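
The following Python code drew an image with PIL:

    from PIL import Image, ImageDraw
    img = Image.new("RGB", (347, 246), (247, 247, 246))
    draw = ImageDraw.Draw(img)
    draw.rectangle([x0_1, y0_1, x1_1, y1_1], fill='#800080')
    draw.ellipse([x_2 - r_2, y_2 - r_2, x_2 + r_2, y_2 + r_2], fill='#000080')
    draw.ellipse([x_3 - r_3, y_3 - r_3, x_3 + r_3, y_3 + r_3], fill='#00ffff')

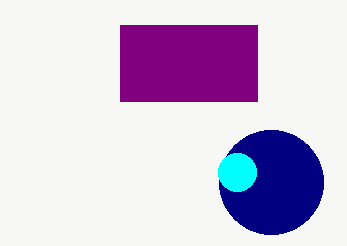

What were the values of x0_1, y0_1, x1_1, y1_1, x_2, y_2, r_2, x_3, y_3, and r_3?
x0_1 = 120; y0_1 = 25; x1_1 = 257; y1_1 = 101; x_2 = 271; y_2 = 182; r_2 = 52; x_3 = 237; y_3 = 172; r_3 = 19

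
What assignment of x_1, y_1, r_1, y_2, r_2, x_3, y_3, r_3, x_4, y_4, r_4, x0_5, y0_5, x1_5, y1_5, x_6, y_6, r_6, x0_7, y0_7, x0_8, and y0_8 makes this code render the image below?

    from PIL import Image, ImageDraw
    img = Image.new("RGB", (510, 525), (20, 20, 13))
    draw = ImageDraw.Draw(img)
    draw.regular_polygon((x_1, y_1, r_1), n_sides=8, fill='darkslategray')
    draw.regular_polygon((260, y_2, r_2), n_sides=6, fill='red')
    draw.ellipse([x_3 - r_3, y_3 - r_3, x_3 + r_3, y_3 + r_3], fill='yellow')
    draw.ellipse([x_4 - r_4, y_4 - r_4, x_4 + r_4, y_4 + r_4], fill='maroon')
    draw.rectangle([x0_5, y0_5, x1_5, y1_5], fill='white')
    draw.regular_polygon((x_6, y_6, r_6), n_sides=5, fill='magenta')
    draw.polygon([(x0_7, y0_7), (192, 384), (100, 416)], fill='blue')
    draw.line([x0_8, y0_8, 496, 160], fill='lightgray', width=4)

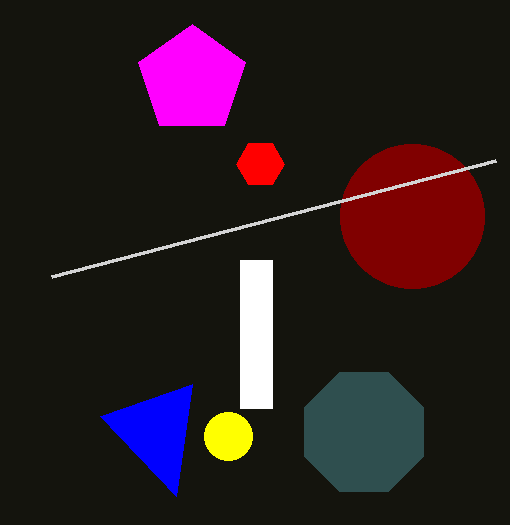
x_1 = 364
y_1 = 432
r_1 = 64
y_2 = 164
r_2 = 24
x_3 = 228
y_3 = 436
r_3 = 24
x_4 = 412
y_4 = 216
r_4 = 72
x0_5 = 240
y0_5 = 260
x1_5 = 272
y1_5 = 408
x_6 = 192
y_6 = 80
r_6 = 56
x0_7 = 176
y0_7 = 496
x0_8 = 52
y0_8 = 276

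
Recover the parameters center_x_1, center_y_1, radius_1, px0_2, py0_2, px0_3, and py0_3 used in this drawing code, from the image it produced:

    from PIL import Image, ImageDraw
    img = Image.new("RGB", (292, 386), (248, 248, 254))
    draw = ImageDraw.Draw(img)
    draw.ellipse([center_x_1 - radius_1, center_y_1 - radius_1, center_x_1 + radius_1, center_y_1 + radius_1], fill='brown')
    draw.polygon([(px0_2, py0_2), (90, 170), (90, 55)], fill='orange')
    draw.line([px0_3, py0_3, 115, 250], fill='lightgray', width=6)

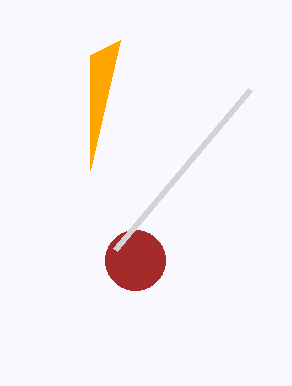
center_x_1 = 135, center_y_1 = 260, radius_1 = 30, px0_2 = 120, py0_2 = 40, px0_3 = 250, py0_3 = 90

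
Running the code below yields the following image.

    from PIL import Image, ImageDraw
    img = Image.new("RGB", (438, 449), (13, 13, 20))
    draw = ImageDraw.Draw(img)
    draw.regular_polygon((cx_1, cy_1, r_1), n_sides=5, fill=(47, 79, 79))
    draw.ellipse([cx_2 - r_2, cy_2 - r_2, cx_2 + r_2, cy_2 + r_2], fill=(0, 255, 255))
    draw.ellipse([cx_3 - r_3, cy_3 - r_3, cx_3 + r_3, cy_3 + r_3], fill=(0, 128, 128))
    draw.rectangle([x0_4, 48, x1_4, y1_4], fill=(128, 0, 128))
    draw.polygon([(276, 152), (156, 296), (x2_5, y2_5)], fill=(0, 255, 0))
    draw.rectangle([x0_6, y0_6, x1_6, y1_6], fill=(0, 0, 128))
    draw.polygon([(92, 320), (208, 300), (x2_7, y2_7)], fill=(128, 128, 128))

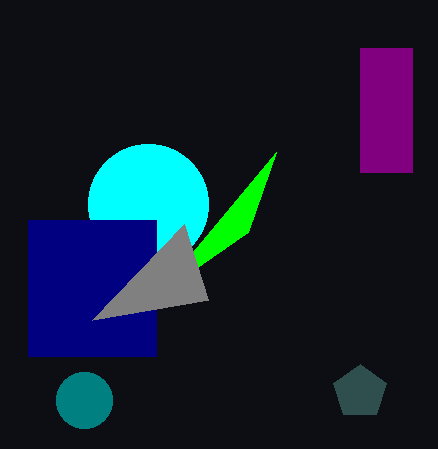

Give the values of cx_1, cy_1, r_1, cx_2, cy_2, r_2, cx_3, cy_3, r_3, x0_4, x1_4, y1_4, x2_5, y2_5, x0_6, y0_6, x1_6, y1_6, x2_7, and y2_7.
cx_1 = 360; cy_1 = 392; r_1 = 28; cx_2 = 148; cy_2 = 204; r_2 = 60; cx_3 = 84; cy_3 = 400; r_3 = 28; x0_4 = 360; x1_4 = 412; y1_4 = 172; x2_5 = 248; y2_5 = 232; x0_6 = 28; y0_6 = 220; x1_6 = 156; y1_6 = 356; x2_7 = 184; y2_7 = 224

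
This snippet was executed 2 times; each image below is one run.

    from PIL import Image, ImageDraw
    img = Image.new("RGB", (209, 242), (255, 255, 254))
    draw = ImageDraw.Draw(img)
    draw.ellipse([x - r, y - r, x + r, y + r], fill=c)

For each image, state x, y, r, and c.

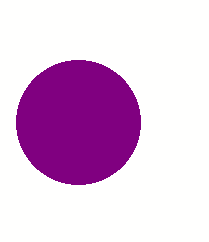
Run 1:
x = 78, y = 122, r = 62, c = 'purple'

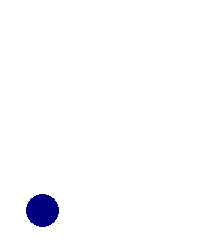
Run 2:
x = 42, y = 210, r = 16, c = 'navy'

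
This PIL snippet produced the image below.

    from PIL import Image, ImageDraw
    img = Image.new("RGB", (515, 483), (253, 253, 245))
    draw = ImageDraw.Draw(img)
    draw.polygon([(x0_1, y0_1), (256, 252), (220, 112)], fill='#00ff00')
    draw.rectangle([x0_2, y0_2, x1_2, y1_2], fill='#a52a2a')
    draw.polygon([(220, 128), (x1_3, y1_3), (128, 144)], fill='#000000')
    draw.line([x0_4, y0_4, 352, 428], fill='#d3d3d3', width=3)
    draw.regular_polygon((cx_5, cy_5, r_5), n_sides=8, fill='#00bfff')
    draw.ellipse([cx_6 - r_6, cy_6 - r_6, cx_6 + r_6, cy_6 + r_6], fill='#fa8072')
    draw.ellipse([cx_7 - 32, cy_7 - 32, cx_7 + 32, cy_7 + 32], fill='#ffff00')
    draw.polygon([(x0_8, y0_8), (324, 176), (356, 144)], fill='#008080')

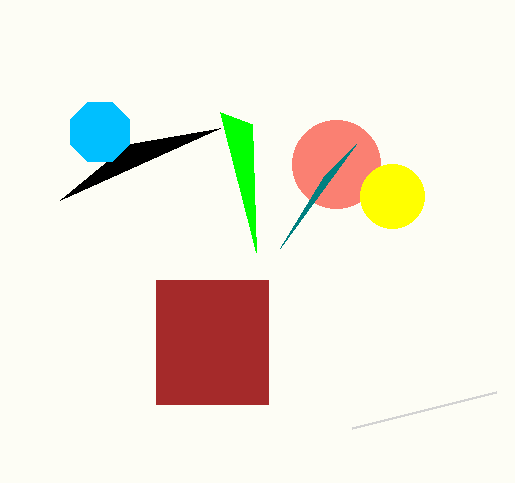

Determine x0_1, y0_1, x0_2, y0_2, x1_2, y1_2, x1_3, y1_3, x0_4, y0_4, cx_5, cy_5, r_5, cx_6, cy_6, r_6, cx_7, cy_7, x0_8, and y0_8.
x0_1 = 252; y0_1 = 124; x0_2 = 156; y0_2 = 280; x1_2 = 268; y1_2 = 404; x1_3 = 60; y1_3 = 200; x0_4 = 496; y0_4 = 392; cx_5 = 100; cy_5 = 132; r_5 = 32; cx_6 = 336; cy_6 = 164; r_6 = 44; cx_7 = 392; cy_7 = 196; x0_8 = 280; y0_8 = 248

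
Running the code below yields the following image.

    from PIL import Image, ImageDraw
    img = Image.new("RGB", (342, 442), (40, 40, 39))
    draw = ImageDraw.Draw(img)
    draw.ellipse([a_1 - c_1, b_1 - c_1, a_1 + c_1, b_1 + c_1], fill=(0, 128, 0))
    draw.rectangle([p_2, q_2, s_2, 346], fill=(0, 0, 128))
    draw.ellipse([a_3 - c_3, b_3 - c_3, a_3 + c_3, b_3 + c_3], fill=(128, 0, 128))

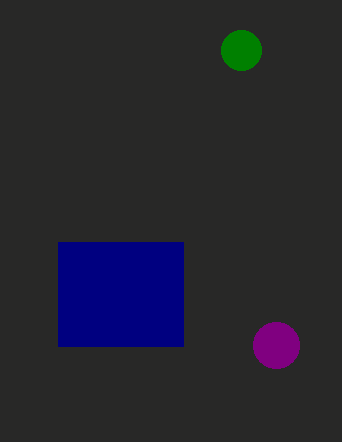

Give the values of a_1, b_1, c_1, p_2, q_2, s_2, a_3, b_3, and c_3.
a_1 = 241
b_1 = 50
c_1 = 20
p_2 = 58
q_2 = 242
s_2 = 183
a_3 = 276
b_3 = 345
c_3 = 23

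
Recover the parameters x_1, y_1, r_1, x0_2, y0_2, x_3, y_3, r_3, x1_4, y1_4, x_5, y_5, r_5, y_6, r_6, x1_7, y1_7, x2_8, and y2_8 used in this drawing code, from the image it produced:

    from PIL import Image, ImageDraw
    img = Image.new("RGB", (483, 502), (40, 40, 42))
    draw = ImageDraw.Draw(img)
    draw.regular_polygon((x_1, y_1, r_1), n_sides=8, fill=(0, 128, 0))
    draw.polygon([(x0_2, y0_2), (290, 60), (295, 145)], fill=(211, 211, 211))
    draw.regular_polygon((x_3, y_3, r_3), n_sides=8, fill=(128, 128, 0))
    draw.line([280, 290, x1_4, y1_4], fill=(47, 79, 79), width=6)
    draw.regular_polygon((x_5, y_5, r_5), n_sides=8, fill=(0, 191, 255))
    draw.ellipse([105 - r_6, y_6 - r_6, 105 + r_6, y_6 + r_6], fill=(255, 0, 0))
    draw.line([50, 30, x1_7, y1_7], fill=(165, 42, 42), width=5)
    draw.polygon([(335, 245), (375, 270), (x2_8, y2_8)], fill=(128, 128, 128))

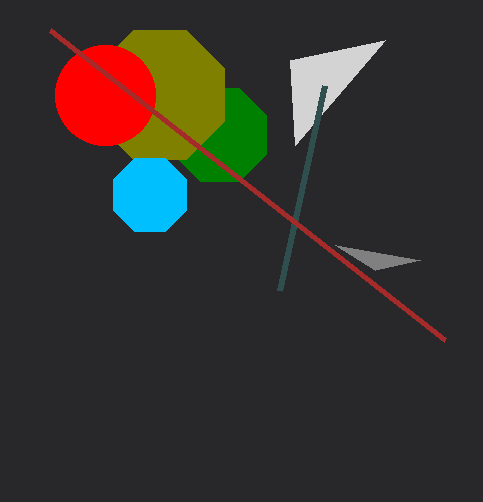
x_1 = 220, y_1 = 135, r_1 = 50, x0_2 = 385, y0_2 = 40, x_3 = 160, y_3 = 95, r_3 = 70, x1_4 = 325, y1_4 = 85, x_5 = 150, y_5 = 195, r_5 = 40, y_6 = 95, r_6 = 50, x1_7 = 445, y1_7 = 340, x2_8 = 420, y2_8 = 260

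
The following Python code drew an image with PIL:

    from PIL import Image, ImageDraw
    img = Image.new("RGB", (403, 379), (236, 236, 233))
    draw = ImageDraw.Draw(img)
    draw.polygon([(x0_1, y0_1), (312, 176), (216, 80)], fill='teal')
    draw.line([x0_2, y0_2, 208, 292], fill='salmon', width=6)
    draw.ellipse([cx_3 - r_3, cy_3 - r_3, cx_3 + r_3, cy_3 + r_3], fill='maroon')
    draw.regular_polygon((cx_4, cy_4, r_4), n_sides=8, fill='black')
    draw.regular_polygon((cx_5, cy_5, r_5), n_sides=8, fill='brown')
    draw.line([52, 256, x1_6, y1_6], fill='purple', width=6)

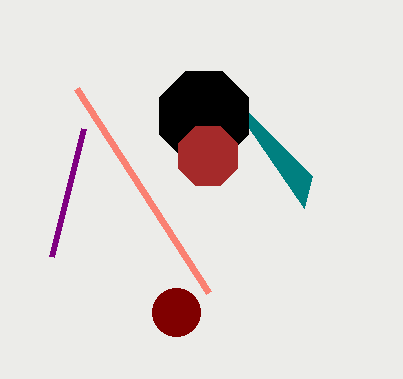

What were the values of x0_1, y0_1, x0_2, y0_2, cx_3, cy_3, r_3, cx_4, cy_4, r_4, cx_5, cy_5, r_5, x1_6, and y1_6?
x0_1 = 304, y0_1 = 208, x0_2 = 76, y0_2 = 88, cx_3 = 176, cy_3 = 312, r_3 = 24, cx_4 = 204, cy_4 = 116, r_4 = 48, cx_5 = 208, cy_5 = 156, r_5 = 32, x1_6 = 84, y1_6 = 128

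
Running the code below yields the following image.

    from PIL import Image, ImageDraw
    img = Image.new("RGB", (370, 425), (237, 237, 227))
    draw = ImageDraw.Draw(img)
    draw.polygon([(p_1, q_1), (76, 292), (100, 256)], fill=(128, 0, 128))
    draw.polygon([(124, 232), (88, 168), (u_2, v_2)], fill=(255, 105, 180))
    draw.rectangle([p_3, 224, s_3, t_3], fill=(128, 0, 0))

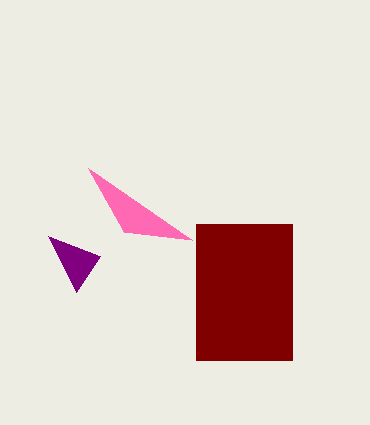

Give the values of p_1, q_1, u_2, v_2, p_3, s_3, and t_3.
p_1 = 48, q_1 = 236, u_2 = 192, v_2 = 240, p_3 = 196, s_3 = 292, t_3 = 360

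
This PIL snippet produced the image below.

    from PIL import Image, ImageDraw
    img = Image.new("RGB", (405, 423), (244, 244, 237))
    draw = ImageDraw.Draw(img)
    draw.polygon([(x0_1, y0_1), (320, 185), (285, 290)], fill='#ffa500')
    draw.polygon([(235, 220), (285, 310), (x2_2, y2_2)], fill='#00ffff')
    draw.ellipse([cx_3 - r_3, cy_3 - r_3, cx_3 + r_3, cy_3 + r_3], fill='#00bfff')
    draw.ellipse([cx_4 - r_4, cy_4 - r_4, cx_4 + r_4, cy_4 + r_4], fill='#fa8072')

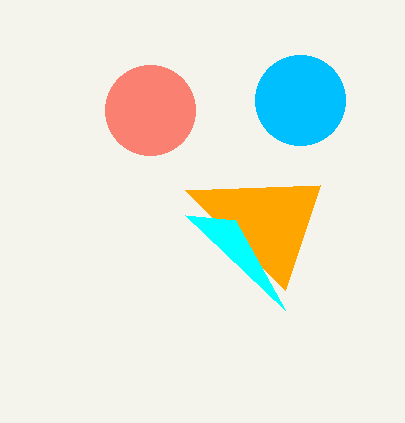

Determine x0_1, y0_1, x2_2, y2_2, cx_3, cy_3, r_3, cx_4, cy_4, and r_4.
x0_1 = 185, y0_1 = 190, x2_2 = 185, y2_2 = 215, cx_3 = 300, cy_3 = 100, r_3 = 45, cx_4 = 150, cy_4 = 110, r_4 = 45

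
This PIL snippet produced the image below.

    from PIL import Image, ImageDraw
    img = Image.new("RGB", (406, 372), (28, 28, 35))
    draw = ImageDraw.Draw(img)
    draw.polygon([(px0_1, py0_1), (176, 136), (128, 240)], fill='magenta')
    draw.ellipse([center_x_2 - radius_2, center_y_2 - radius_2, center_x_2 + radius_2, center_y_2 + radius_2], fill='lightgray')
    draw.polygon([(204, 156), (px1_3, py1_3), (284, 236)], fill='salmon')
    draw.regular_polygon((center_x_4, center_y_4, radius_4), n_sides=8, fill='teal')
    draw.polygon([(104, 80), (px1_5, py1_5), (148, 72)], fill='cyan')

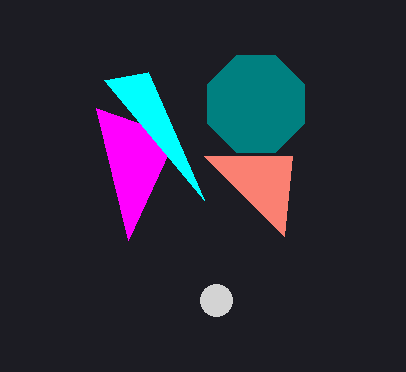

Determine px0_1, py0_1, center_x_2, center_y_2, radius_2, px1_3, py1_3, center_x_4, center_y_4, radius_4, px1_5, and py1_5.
px0_1 = 96
py0_1 = 108
center_x_2 = 216
center_y_2 = 300
radius_2 = 16
px1_3 = 292
py1_3 = 156
center_x_4 = 256
center_y_4 = 104
radius_4 = 52
px1_5 = 204
py1_5 = 200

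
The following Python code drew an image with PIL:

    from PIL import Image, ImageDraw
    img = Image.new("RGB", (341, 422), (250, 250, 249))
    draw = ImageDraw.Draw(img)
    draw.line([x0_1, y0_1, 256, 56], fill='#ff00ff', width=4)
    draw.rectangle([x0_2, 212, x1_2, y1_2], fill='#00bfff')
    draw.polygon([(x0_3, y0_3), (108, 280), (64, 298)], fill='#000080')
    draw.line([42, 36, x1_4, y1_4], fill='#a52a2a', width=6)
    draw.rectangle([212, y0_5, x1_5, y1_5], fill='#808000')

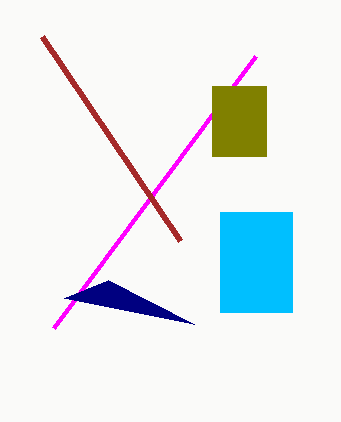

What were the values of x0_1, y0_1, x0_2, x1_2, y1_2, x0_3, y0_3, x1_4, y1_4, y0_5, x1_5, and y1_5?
x0_1 = 54, y0_1 = 328, x0_2 = 220, x1_2 = 292, y1_2 = 312, x0_3 = 194, y0_3 = 324, x1_4 = 180, y1_4 = 240, y0_5 = 86, x1_5 = 266, y1_5 = 156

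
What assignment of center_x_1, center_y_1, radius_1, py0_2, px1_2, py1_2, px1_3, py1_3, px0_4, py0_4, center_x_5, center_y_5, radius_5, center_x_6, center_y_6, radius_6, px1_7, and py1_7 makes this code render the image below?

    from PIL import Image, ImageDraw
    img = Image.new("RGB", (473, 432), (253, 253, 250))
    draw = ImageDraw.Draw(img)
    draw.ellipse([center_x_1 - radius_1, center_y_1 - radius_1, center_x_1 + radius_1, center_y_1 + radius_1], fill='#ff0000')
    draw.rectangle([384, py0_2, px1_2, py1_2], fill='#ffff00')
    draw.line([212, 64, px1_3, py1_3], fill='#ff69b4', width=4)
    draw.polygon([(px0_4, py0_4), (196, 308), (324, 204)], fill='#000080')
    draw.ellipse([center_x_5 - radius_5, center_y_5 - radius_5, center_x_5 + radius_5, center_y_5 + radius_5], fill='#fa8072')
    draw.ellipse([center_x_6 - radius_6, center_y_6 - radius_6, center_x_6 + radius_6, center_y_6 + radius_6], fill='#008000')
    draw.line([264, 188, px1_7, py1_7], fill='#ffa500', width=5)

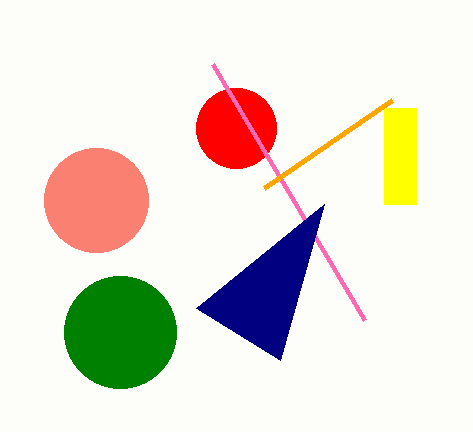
center_x_1 = 236
center_y_1 = 128
radius_1 = 40
py0_2 = 108
px1_2 = 416
py1_2 = 204
px1_3 = 364
py1_3 = 320
px0_4 = 280
py0_4 = 360
center_x_5 = 96
center_y_5 = 200
radius_5 = 52
center_x_6 = 120
center_y_6 = 332
radius_6 = 56
px1_7 = 392
py1_7 = 100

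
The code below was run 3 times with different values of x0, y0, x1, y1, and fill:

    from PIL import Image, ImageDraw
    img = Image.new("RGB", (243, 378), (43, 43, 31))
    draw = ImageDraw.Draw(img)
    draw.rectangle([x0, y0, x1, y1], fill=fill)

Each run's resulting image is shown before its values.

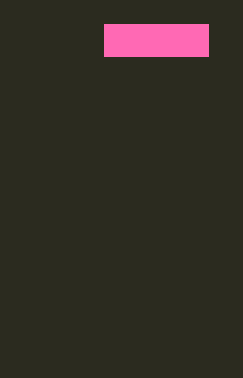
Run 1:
x0 = 104, y0 = 24, x1 = 208, y1 = 56, fill = 'hotpink'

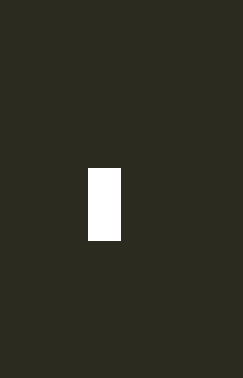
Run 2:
x0 = 88; y0 = 168; x1 = 120; y1 = 240; fill = 'white'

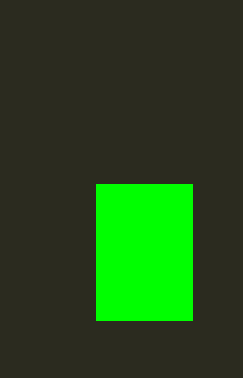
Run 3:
x0 = 96; y0 = 184; x1 = 192; y1 = 320; fill = 'lime'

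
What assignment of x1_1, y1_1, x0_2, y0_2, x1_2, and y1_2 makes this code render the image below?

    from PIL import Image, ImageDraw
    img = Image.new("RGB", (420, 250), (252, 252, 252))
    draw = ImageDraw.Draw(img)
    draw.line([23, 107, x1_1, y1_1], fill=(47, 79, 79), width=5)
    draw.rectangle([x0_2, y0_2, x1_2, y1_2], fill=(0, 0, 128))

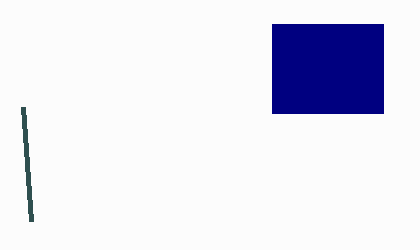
x1_1 = 31; y1_1 = 221; x0_2 = 272; y0_2 = 24; x1_2 = 383; y1_2 = 113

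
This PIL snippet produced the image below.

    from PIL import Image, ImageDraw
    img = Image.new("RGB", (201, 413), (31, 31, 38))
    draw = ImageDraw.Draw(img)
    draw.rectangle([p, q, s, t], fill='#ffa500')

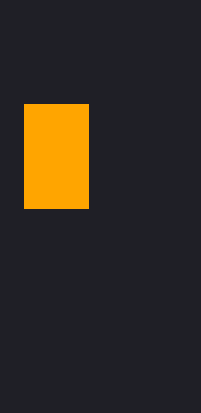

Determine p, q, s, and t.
p = 24
q = 104
s = 88
t = 208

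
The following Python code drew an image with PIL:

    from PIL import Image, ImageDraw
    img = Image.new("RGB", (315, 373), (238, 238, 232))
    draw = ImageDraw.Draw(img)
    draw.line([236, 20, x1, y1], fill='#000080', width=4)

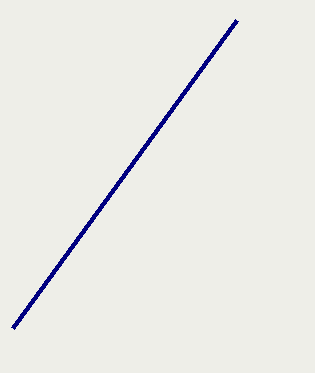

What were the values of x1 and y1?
x1 = 12; y1 = 328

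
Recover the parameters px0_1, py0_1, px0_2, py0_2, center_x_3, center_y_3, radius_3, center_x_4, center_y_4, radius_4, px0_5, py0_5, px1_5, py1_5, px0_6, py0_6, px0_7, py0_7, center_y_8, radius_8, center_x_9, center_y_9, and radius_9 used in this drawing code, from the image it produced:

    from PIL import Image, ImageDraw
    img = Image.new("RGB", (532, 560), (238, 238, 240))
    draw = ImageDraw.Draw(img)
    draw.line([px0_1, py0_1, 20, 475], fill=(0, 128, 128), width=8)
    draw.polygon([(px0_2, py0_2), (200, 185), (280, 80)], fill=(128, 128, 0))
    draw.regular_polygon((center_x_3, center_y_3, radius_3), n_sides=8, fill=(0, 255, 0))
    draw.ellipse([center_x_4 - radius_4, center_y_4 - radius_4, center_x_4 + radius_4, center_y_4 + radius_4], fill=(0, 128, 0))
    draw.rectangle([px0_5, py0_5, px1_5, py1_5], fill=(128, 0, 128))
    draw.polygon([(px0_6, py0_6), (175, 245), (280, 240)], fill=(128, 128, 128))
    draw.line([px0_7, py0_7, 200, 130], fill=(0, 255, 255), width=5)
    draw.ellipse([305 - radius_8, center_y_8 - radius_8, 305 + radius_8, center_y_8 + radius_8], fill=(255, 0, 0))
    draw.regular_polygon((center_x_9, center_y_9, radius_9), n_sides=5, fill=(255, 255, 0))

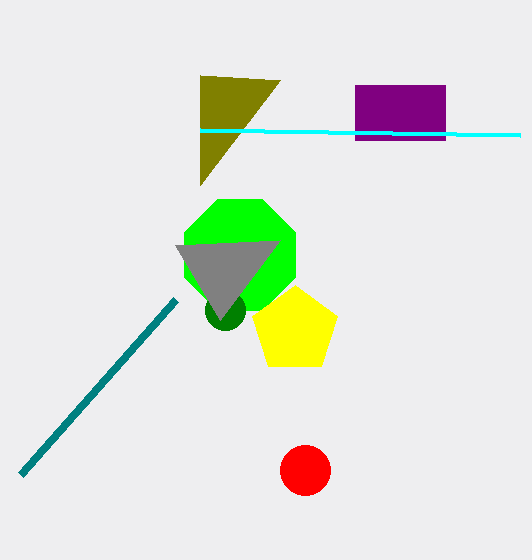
px0_1 = 175, py0_1 = 300, px0_2 = 200, py0_2 = 75, center_x_3 = 240, center_y_3 = 255, radius_3 = 60, center_x_4 = 225, center_y_4 = 310, radius_4 = 20, px0_5 = 355, py0_5 = 85, px1_5 = 445, py1_5 = 140, px0_6 = 220, py0_6 = 320, px0_7 = 520, py0_7 = 135, center_y_8 = 470, radius_8 = 25, center_x_9 = 295, center_y_9 = 330, radius_9 = 45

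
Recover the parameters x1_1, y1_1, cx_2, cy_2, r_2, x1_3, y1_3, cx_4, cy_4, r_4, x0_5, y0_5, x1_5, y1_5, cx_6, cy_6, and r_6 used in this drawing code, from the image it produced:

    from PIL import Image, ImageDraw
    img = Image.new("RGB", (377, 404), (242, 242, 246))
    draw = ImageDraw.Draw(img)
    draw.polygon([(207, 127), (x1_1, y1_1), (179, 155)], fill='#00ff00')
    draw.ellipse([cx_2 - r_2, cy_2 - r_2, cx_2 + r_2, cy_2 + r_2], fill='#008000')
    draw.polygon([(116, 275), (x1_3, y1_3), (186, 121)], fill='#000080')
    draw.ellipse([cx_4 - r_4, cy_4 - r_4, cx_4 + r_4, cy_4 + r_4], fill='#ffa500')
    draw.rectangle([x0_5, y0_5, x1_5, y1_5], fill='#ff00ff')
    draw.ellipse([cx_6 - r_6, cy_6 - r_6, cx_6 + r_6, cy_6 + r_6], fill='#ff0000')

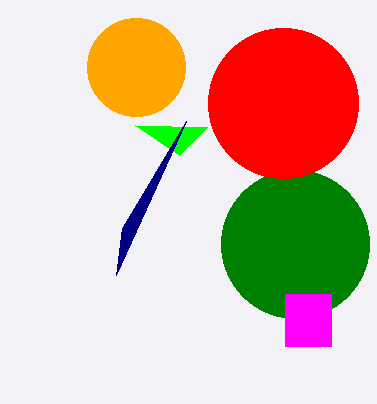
x1_1 = 135
y1_1 = 125
cx_2 = 295
cy_2 = 244
r_2 = 74
x1_3 = 122
y1_3 = 228
cx_4 = 136
cy_4 = 67
r_4 = 49
x0_5 = 285
y0_5 = 294
x1_5 = 331
y1_5 = 346
cx_6 = 283
cy_6 = 103
r_6 = 75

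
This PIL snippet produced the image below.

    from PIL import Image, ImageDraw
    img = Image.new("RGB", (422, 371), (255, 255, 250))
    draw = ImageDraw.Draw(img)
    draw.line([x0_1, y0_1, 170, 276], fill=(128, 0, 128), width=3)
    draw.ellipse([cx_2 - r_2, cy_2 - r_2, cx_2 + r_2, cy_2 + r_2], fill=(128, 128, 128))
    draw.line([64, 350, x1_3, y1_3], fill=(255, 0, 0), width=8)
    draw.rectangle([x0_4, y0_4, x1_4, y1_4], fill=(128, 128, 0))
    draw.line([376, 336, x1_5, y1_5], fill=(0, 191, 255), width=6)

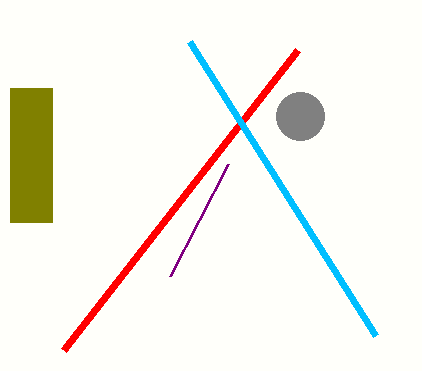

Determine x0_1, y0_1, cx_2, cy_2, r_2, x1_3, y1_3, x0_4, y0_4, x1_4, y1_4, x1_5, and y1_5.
x0_1 = 228, y0_1 = 164, cx_2 = 300, cy_2 = 116, r_2 = 24, x1_3 = 298, y1_3 = 50, x0_4 = 10, y0_4 = 88, x1_4 = 52, y1_4 = 222, x1_5 = 190, y1_5 = 42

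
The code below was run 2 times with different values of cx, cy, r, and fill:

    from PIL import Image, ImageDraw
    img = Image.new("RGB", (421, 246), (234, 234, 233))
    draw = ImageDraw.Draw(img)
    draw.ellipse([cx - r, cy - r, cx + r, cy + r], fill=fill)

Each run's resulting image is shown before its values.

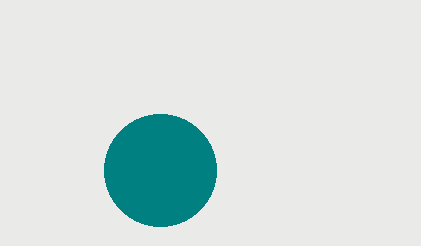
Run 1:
cx = 160, cy = 170, r = 56, fill = 'teal'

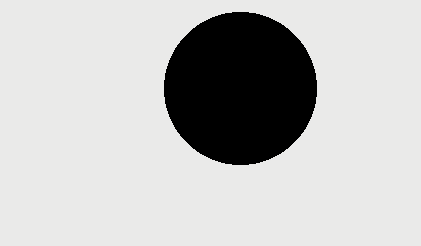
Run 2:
cx = 240, cy = 88, r = 76, fill = 'black'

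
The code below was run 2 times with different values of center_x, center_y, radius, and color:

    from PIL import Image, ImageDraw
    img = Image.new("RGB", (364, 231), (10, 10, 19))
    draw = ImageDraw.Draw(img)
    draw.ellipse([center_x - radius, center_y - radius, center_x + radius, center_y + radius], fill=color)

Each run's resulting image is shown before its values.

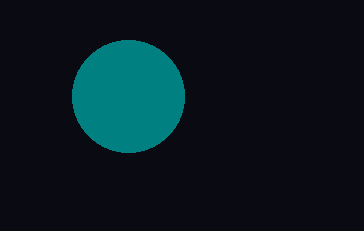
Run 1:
center_x = 128, center_y = 96, radius = 56, color = 'teal'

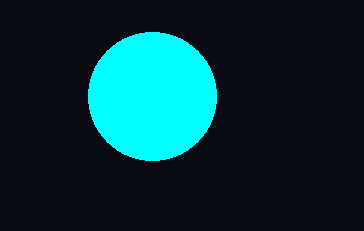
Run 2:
center_x = 152, center_y = 96, radius = 64, color = 'cyan'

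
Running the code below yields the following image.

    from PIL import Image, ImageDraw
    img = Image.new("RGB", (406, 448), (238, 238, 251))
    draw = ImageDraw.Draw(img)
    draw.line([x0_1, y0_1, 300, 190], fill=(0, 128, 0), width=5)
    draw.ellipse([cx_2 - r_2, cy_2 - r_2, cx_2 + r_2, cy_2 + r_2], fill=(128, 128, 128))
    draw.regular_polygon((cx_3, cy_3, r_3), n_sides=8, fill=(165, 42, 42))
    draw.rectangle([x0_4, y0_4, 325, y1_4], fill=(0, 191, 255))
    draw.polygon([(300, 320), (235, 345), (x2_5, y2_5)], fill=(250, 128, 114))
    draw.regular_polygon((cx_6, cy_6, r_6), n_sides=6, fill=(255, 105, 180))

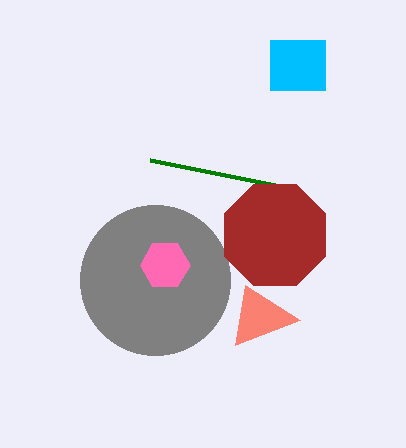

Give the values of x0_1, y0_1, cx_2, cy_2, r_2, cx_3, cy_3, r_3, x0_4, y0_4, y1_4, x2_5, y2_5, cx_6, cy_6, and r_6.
x0_1 = 150, y0_1 = 160, cx_2 = 155, cy_2 = 280, r_2 = 75, cx_3 = 275, cy_3 = 235, r_3 = 55, x0_4 = 270, y0_4 = 40, y1_4 = 90, x2_5 = 245, y2_5 = 285, cx_6 = 165, cy_6 = 265, r_6 = 25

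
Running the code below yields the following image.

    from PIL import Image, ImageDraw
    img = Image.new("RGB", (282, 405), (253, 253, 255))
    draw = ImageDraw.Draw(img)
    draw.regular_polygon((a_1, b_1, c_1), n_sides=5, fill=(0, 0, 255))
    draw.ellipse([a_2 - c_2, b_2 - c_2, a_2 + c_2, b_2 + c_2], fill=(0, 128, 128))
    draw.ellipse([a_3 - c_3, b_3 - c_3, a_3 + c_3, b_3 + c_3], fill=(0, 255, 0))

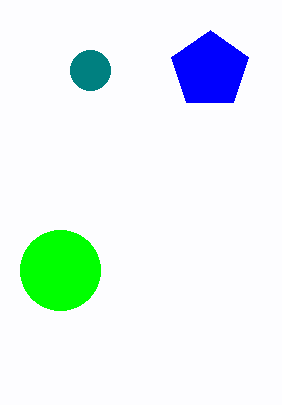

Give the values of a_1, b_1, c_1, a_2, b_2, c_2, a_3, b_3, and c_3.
a_1 = 210, b_1 = 70, c_1 = 40, a_2 = 90, b_2 = 70, c_2 = 20, a_3 = 60, b_3 = 270, c_3 = 40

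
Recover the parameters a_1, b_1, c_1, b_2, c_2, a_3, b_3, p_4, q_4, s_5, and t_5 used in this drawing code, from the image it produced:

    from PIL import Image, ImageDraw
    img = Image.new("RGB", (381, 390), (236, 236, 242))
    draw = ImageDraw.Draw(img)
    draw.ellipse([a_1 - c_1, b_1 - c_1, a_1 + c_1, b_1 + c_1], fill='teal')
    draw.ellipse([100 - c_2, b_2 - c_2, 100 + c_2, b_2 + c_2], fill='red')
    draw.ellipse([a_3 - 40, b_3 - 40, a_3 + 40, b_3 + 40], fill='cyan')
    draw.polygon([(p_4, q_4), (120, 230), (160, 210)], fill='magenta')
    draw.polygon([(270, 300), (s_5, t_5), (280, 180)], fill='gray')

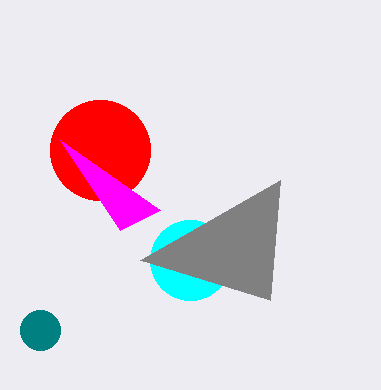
a_1 = 40; b_1 = 330; c_1 = 20; b_2 = 150; c_2 = 50; a_3 = 190; b_3 = 260; p_4 = 60; q_4 = 140; s_5 = 140; t_5 = 260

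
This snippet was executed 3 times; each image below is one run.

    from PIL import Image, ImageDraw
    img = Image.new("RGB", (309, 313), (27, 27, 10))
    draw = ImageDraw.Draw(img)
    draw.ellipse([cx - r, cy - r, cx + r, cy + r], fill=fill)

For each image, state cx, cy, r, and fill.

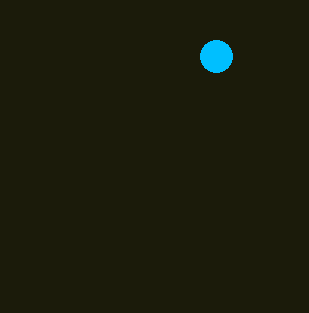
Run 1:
cx = 216, cy = 56, r = 16, fill = 'deepskyblue'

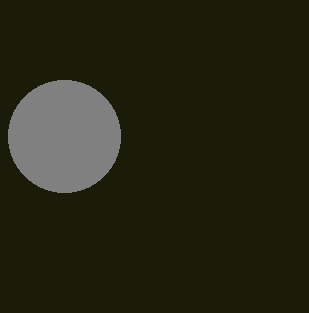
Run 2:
cx = 64; cy = 136; r = 56; fill = 'gray'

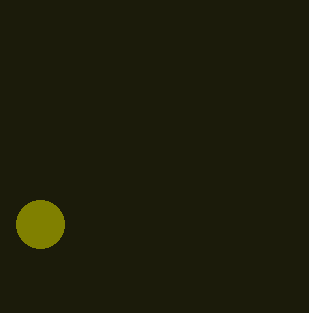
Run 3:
cx = 40; cy = 224; r = 24; fill = 'olive'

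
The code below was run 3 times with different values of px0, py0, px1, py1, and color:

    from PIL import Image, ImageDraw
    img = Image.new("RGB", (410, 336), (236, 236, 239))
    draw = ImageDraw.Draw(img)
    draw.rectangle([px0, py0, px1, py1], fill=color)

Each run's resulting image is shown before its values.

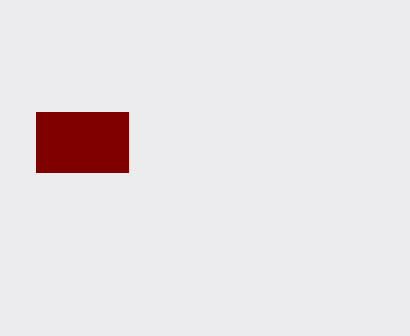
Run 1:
px0 = 36; py0 = 112; px1 = 128; py1 = 172; color = 'maroon'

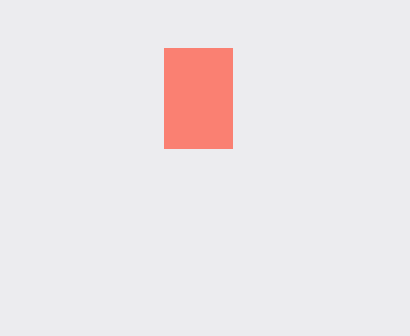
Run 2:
px0 = 164
py0 = 48
px1 = 232
py1 = 148
color = 'salmon'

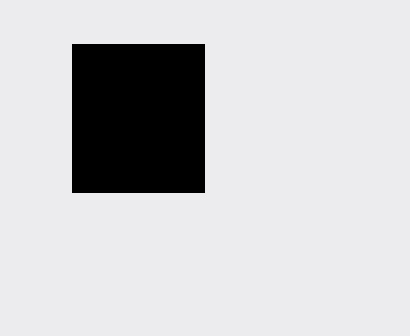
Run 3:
px0 = 72, py0 = 44, px1 = 204, py1 = 192, color = 'black'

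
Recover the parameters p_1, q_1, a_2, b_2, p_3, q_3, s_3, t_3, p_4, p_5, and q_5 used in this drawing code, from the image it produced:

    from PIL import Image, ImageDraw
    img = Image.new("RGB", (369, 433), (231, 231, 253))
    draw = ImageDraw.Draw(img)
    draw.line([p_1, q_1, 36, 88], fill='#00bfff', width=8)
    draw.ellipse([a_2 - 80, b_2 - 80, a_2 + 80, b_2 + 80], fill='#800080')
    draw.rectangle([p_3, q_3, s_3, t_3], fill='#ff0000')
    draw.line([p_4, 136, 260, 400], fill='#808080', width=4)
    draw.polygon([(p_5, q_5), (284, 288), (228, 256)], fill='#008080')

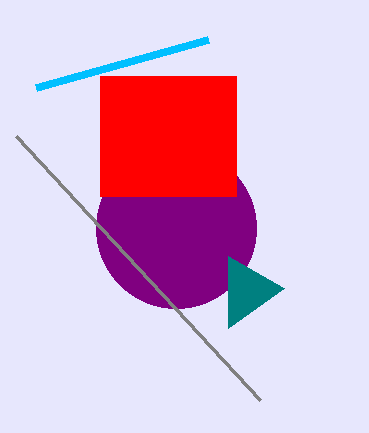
p_1 = 208, q_1 = 40, a_2 = 176, b_2 = 228, p_3 = 100, q_3 = 76, s_3 = 236, t_3 = 196, p_4 = 16, p_5 = 228, q_5 = 328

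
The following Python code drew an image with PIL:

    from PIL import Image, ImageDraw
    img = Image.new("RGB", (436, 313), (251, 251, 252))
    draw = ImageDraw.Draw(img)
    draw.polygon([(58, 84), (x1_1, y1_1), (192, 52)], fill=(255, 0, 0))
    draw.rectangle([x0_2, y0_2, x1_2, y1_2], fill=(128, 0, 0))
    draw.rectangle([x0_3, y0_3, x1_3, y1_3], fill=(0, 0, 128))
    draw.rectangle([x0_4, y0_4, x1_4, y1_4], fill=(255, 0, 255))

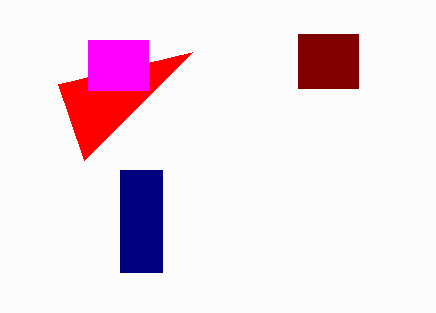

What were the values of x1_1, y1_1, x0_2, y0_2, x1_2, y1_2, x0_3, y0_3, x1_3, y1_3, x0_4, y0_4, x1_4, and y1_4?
x1_1 = 84; y1_1 = 160; x0_2 = 298; y0_2 = 34; x1_2 = 358; y1_2 = 88; x0_3 = 120; y0_3 = 170; x1_3 = 162; y1_3 = 272; x0_4 = 88; y0_4 = 40; x1_4 = 148; y1_4 = 90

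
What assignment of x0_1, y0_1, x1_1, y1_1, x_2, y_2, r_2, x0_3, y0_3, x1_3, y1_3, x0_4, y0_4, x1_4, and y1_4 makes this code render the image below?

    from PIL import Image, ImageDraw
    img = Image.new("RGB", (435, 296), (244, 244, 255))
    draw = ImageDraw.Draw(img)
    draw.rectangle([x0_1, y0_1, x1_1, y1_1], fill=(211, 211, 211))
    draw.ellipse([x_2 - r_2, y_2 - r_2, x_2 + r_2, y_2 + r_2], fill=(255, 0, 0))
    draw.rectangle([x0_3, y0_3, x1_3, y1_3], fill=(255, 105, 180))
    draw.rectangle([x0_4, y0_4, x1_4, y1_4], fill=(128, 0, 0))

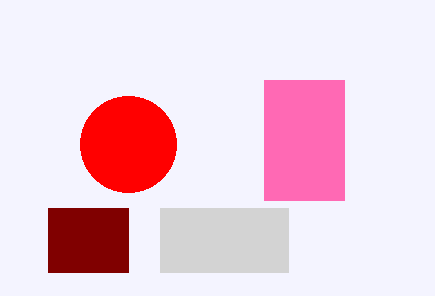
x0_1 = 160
y0_1 = 208
x1_1 = 288
y1_1 = 272
x_2 = 128
y_2 = 144
r_2 = 48
x0_3 = 264
y0_3 = 80
x1_3 = 344
y1_3 = 200
x0_4 = 48
y0_4 = 208
x1_4 = 128
y1_4 = 272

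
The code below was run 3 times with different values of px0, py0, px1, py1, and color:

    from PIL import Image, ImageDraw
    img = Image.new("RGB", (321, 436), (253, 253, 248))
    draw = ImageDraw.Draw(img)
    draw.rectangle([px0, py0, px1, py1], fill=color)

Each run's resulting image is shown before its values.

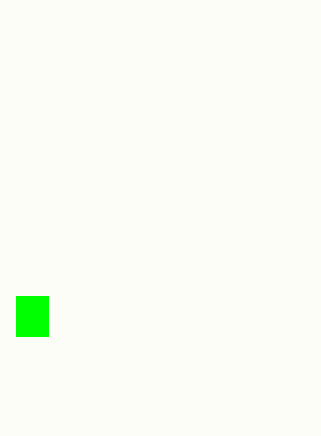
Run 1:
px0 = 16, py0 = 296, px1 = 48, py1 = 336, color = 'lime'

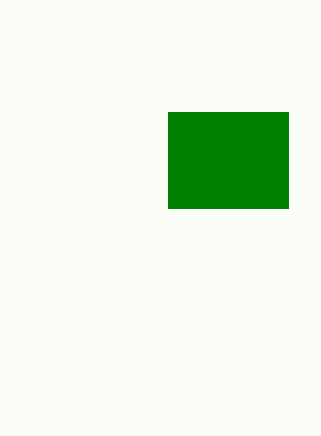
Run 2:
px0 = 168, py0 = 112, px1 = 288, py1 = 208, color = 'green'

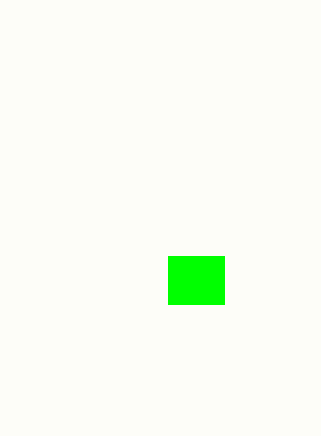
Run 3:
px0 = 168; py0 = 256; px1 = 224; py1 = 304; color = 'lime'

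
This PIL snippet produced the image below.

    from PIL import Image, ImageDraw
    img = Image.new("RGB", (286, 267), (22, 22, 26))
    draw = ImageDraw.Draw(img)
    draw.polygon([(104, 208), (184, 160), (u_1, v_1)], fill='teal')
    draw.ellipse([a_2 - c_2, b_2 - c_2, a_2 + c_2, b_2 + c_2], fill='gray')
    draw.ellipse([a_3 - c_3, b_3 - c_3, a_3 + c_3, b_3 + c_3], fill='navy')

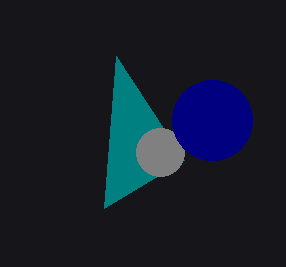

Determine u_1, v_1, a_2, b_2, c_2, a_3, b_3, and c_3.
u_1 = 116
v_1 = 56
a_2 = 160
b_2 = 152
c_2 = 24
a_3 = 212
b_3 = 120
c_3 = 40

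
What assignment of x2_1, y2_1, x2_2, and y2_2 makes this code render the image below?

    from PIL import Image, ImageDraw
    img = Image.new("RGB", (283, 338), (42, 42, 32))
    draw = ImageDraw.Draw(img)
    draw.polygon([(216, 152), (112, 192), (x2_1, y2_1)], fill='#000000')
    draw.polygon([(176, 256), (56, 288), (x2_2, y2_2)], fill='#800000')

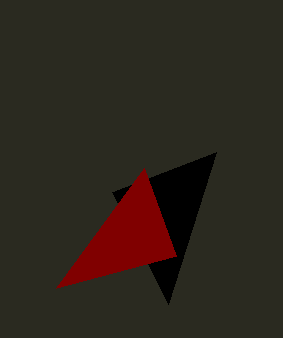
x2_1 = 168; y2_1 = 304; x2_2 = 144; y2_2 = 168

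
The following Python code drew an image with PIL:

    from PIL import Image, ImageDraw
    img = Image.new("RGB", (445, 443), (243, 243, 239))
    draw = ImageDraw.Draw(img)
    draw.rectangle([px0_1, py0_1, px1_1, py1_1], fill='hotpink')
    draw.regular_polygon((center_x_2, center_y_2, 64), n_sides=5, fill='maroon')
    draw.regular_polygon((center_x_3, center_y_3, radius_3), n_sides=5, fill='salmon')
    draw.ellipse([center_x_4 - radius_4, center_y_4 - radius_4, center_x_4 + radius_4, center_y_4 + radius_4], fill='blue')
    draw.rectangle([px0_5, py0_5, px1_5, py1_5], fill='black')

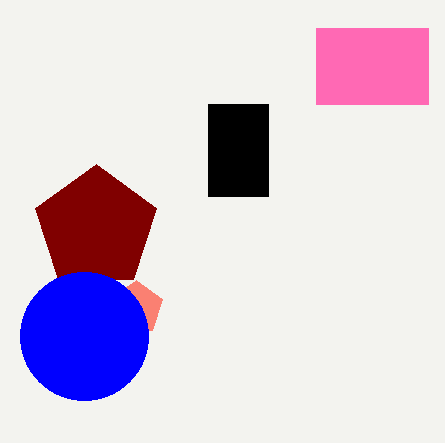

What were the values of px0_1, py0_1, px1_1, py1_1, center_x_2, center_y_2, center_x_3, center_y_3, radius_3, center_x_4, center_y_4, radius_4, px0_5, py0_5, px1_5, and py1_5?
px0_1 = 316
py0_1 = 28
px1_1 = 428
py1_1 = 104
center_x_2 = 96
center_y_2 = 228
center_x_3 = 136
center_y_3 = 308
radius_3 = 28
center_x_4 = 84
center_y_4 = 336
radius_4 = 64
px0_5 = 208
py0_5 = 104
px1_5 = 268
py1_5 = 196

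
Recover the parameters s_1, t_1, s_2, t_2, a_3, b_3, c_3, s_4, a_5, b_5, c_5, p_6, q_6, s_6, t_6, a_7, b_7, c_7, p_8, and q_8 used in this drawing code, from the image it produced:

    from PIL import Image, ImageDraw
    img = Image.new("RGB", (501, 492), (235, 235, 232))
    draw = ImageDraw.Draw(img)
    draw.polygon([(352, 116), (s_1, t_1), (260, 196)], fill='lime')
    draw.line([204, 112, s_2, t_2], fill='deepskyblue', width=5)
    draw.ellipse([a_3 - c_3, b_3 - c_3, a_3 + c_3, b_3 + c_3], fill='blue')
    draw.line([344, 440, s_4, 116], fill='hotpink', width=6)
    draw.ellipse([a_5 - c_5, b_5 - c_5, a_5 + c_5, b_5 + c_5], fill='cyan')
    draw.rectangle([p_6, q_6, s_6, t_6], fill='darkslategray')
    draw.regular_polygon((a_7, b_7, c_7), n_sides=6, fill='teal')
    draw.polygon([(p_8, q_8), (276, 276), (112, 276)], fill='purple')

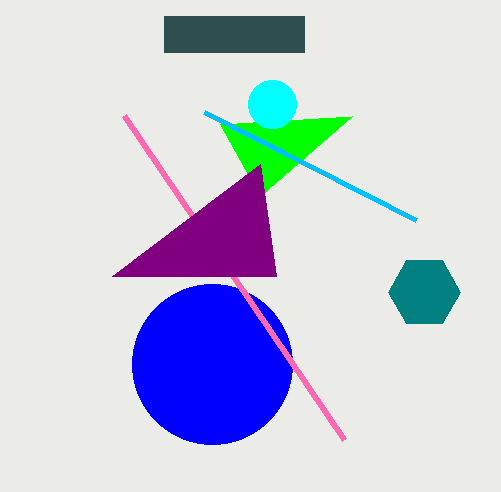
s_1 = 220; t_1 = 124; s_2 = 416; t_2 = 220; a_3 = 212; b_3 = 364; c_3 = 80; s_4 = 124; a_5 = 272; b_5 = 104; c_5 = 24; p_6 = 164; q_6 = 16; s_6 = 304; t_6 = 52; a_7 = 424; b_7 = 292; c_7 = 36; p_8 = 260; q_8 = 164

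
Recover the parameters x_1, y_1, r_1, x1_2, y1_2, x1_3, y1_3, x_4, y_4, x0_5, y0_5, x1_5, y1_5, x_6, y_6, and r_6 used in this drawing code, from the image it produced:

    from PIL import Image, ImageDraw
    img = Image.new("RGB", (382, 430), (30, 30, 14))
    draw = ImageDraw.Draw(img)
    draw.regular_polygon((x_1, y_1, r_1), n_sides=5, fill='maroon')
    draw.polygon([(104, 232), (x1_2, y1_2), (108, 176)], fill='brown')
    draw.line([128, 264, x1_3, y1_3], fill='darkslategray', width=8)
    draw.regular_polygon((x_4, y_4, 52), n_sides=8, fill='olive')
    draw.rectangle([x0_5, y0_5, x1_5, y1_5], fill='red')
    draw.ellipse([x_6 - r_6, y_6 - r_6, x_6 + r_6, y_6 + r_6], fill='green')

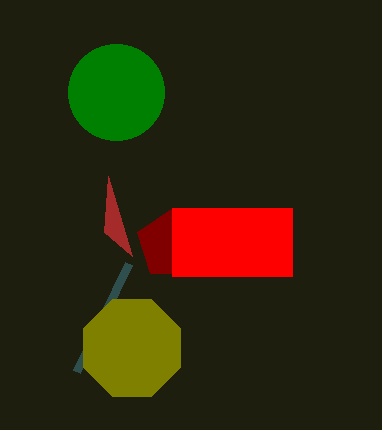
x_1 = 172; y_1 = 244; r_1 = 36; x1_2 = 132; y1_2 = 256; x1_3 = 76; y1_3 = 372; x_4 = 132; y_4 = 348; x0_5 = 172; y0_5 = 208; x1_5 = 292; y1_5 = 276; x_6 = 116; y_6 = 92; r_6 = 48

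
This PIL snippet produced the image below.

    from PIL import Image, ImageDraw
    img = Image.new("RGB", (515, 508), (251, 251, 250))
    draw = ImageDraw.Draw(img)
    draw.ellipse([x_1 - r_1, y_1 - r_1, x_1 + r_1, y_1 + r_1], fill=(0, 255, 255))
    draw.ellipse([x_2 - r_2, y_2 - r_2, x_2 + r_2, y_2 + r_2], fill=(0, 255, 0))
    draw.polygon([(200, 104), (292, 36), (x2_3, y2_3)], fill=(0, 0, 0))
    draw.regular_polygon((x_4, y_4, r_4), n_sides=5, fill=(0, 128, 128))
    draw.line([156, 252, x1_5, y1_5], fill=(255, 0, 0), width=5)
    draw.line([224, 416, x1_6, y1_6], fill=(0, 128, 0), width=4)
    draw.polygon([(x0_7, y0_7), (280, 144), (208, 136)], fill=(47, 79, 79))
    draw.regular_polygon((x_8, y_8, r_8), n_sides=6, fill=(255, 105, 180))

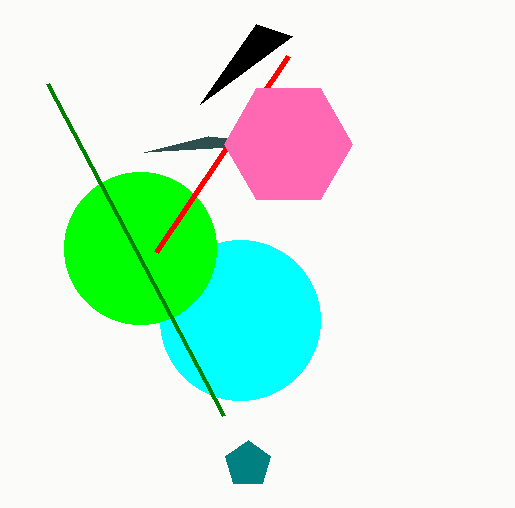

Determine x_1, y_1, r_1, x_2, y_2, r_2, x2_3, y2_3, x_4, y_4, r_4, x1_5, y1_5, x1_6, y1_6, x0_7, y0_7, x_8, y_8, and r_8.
x_1 = 240; y_1 = 320; r_1 = 80; x_2 = 140; y_2 = 248; r_2 = 76; x2_3 = 256; y2_3 = 24; x_4 = 248; y_4 = 464; r_4 = 24; x1_5 = 288; y1_5 = 56; x1_6 = 48; y1_6 = 84; x0_7 = 144; y0_7 = 152; x_8 = 288; y_8 = 144; r_8 = 64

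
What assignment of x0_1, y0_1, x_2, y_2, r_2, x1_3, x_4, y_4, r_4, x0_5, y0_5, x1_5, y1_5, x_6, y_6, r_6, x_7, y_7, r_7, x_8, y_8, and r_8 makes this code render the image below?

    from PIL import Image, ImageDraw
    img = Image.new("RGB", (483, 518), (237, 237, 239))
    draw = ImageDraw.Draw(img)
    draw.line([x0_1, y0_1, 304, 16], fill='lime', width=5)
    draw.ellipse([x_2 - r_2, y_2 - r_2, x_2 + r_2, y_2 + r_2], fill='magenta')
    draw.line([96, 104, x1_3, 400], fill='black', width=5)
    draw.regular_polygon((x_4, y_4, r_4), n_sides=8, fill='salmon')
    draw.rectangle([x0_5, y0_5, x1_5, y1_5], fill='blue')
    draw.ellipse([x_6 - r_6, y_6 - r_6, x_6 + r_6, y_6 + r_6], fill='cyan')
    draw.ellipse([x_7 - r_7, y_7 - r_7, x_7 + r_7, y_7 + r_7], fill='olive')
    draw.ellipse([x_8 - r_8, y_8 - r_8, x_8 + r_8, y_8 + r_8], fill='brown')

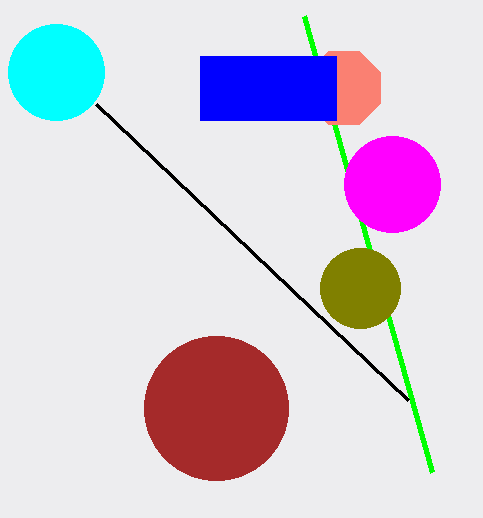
x0_1 = 432
y0_1 = 472
x_2 = 392
y_2 = 184
r_2 = 48
x1_3 = 408
x_4 = 344
y_4 = 88
r_4 = 40
x0_5 = 200
y0_5 = 56
x1_5 = 336
y1_5 = 120
x_6 = 56
y_6 = 72
r_6 = 48
x_7 = 360
y_7 = 288
r_7 = 40
x_8 = 216
y_8 = 408
r_8 = 72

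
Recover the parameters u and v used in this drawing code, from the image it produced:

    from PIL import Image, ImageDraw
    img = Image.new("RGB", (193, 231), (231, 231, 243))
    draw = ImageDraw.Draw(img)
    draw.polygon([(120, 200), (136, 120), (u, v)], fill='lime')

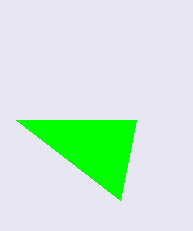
u = 16; v = 120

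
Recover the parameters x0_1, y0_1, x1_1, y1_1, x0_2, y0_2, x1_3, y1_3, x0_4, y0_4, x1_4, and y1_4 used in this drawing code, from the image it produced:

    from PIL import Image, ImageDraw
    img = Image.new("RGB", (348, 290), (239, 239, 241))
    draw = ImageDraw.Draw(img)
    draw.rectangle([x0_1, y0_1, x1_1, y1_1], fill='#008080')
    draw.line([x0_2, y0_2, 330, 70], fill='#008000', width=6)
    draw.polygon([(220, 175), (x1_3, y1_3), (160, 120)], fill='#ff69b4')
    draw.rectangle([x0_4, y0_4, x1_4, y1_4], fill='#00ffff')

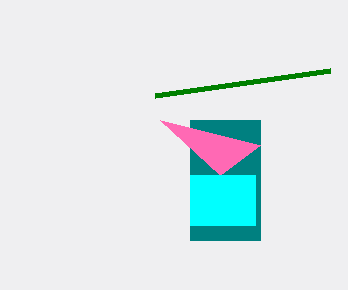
x0_1 = 190
y0_1 = 120
x1_1 = 260
y1_1 = 240
x0_2 = 155
y0_2 = 95
x1_3 = 260
y1_3 = 145
x0_4 = 190
y0_4 = 175
x1_4 = 255
y1_4 = 225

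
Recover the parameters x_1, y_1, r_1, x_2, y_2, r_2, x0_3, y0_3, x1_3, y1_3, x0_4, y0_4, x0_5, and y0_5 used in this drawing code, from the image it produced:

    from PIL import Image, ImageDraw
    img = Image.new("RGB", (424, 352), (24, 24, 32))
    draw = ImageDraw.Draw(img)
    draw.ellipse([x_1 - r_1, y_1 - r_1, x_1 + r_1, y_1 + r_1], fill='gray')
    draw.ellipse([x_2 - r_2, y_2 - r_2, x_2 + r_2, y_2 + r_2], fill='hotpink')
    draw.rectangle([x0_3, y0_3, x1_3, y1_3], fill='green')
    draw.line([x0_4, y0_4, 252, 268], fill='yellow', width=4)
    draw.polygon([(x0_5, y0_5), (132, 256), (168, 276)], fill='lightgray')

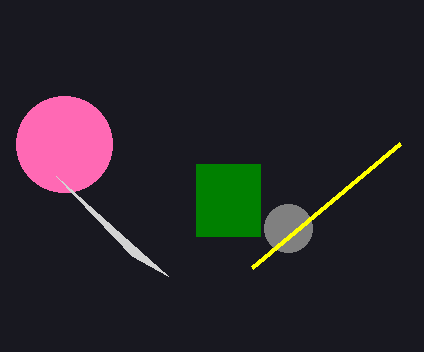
x_1 = 288
y_1 = 228
r_1 = 24
x_2 = 64
y_2 = 144
r_2 = 48
x0_3 = 196
y0_3 = 164
x1_3 = 260
y1_3 = 236
x0_4 = 400
y0_4 = 144
x0_5 = 56
y0_5 = 176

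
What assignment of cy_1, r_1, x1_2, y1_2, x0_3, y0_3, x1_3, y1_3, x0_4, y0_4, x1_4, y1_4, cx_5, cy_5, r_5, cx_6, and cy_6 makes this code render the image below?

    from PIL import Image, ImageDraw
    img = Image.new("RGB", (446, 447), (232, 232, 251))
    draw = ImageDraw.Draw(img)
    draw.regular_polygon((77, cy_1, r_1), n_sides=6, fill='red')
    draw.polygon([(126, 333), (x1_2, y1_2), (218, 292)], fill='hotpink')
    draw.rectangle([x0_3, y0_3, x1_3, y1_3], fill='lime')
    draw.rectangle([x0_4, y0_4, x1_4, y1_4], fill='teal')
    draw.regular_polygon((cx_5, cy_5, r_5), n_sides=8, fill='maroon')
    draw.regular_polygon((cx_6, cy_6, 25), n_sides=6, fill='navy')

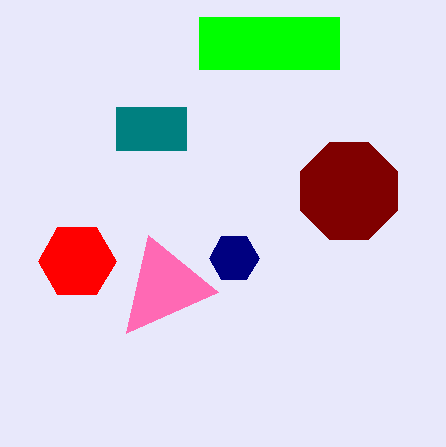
cy_1 = 261, r_1 = 39, x1_2 = 148, y1_2 = 235, x0_3 = 199, y0_3 = 17, x1_3 = 339, y1_3 = 69, x0_4 = 116, y0_4 = 107, x1_4 = 186, y1_4 = 150, cx_5 = 349, cy_5 = 191, r_5 = 52, cx_6 = 234, cy_6 = 258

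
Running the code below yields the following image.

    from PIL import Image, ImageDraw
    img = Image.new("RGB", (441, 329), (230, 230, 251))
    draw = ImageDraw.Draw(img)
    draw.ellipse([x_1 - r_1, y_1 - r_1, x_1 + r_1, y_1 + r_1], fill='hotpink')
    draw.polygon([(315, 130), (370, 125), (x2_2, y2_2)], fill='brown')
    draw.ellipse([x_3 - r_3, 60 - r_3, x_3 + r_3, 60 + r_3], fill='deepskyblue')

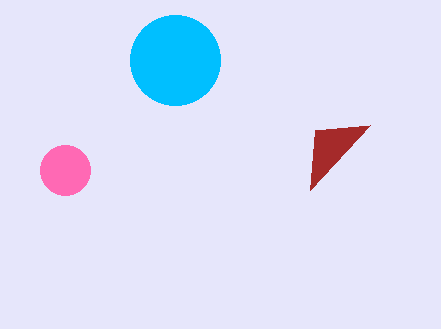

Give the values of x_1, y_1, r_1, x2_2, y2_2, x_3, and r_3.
x_1 = 65, y_1 = 170, r_1 = 25, x2_2 = 310, y2_2 = 190, x_3 = 175, r_3 = 45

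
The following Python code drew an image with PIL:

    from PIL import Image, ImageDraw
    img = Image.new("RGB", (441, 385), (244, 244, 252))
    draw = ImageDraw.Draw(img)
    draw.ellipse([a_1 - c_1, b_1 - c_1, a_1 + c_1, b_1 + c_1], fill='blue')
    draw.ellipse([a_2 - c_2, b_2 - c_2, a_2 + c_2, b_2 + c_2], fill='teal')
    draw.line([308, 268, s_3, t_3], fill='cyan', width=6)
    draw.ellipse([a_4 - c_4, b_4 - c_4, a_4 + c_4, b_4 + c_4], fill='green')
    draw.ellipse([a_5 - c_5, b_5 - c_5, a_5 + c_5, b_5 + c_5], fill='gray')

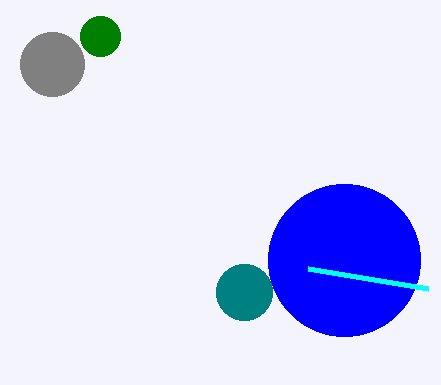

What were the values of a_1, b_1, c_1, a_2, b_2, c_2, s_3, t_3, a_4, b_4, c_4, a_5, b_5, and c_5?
a_1 = 344
b_1 = 260
c_1 = 76
a_2 = 244
b_2 = 292
c_2 = 28
s_3 = 428
t_3 = 288
a_4 = 100
b_4 = 36
c_4 = 20
a_5 = 52
b_5 = 64
c_5 = 32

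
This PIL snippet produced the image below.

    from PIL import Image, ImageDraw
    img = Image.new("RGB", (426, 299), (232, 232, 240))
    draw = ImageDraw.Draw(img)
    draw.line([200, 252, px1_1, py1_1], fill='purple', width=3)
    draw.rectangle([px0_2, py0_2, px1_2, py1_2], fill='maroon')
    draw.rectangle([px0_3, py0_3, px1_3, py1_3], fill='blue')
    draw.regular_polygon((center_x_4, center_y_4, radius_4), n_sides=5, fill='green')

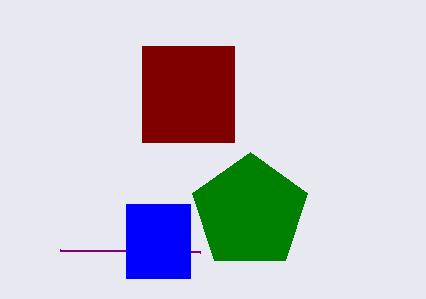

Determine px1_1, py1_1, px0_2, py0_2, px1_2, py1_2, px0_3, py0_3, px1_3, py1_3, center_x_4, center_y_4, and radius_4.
px1_1 = 60; py1_1 = 250; px0_2 = 142; py0_2 = 46; px1_2 = 234; py1_2 = 142; px0_3 = 126; py0_3 = 204; px1_3 = 190; py1_3 = 278; center_x_4 = 250; center_y_4 = 212; radius_4 = 60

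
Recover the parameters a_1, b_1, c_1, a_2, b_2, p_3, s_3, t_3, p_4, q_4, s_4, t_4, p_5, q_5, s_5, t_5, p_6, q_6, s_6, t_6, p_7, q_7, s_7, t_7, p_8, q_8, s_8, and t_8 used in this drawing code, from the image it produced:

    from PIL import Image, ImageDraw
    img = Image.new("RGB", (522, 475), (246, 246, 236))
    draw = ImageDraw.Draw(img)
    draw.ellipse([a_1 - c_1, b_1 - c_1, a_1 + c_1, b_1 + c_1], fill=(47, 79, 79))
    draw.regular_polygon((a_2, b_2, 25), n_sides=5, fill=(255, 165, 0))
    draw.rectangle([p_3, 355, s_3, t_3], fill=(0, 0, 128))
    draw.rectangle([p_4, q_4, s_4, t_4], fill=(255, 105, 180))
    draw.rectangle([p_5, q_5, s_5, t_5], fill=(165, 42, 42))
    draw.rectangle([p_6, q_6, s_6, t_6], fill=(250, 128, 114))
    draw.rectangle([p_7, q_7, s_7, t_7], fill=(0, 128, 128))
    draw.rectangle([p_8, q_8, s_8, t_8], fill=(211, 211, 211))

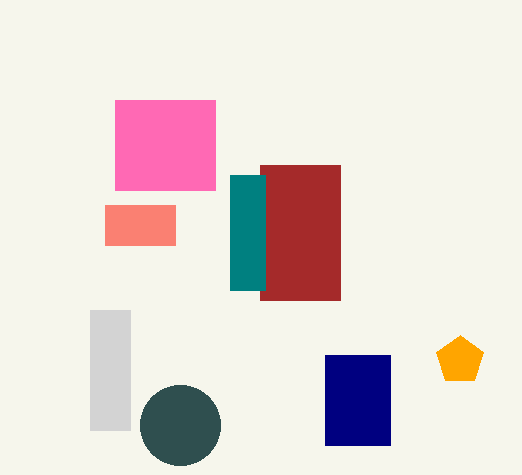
a_1 = 180
b_1 = 425
c_1 = 40
a_2 = 460
b_2 = 360
p_3 = 325
s_3 = 390
t_3 = 445
p_4 = 115
q_4 = 100
s_4 = 215
t_4 = 190
p_5 = 260
q_5 = 165
s_5 = 340
t_5 = 300
p_6 = 105
q_6 = 205
s_6 = 175
t_6 = 245
p_7 = 230
q_7 = 175
s_7 = 265
t_7 = 290
p_8 = 90
q_8 = 310
s_8 = 130
t_8 = 430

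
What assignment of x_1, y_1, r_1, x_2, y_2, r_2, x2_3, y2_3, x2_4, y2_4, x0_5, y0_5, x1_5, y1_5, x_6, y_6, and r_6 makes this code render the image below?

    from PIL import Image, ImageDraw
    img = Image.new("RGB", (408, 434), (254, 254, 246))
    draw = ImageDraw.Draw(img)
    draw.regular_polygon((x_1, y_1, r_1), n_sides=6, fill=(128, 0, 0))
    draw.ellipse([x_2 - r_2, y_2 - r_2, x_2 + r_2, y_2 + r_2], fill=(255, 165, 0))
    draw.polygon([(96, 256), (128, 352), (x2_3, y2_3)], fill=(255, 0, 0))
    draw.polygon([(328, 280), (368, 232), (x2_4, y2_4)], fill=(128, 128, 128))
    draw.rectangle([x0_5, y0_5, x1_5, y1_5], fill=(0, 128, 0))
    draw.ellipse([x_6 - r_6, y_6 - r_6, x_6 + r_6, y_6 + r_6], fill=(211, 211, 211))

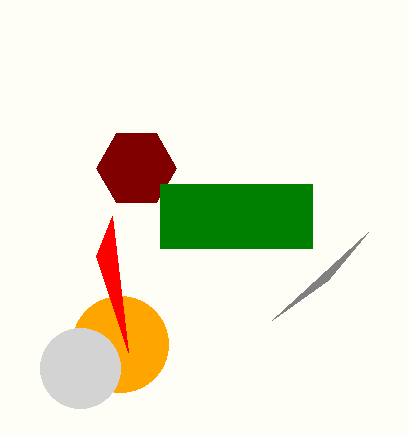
x_1 = 136; y_1 = 168; r_1 = 40; x_2 = 120; y_2 = 344; r_2 = 48; x2_3 = 112; y2_3 = 216; x2_4 = 272; y2_4 = 320; x0_5 = 160; y0_5 = 184; x1_5 = 312; y1_5 = 248; x_6 = 80; y_6 = 368; r_6 = 40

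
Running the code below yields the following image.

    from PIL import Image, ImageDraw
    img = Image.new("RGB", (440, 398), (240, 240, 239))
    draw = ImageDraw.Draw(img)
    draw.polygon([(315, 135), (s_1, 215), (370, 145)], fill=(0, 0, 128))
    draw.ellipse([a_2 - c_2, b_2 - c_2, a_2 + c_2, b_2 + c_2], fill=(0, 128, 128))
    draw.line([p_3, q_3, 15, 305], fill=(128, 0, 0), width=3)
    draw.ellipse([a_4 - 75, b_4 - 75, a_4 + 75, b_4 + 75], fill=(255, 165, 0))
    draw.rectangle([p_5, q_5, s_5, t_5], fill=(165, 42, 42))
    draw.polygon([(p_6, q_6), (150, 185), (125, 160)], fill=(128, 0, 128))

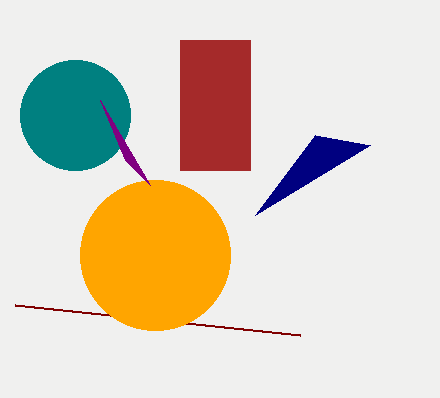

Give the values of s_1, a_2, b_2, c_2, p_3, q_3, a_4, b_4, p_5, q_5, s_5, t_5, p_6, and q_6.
s_1 = 255; a_2 = 75; b_2 = 115; c_2 = 55; p_3 = 300; q_3 = 335; a_4 = 155; b_4 = 255; p_5 = 180; q_5 = 40; s_5 = 250; t_5 = 170; p_6 = 100; q_6 = 100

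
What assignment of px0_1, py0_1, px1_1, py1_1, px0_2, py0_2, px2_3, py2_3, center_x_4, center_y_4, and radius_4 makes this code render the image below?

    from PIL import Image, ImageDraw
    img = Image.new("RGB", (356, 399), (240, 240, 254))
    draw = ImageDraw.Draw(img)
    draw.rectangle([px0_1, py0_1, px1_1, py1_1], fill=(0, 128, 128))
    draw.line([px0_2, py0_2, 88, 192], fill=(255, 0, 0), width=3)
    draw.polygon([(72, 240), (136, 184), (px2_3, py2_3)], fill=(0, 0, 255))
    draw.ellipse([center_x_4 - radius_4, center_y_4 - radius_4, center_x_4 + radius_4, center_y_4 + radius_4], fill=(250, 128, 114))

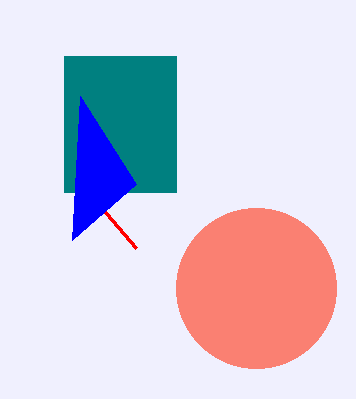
px0_1 = 64, py0_1 = 56, px1_1 = 176, py1_1 = 192, px0_2 = 136, py0_2 = 248, px2_3 = 80, py2_3 = 96, center_x_4 = 256, center_y_4 = 288, radius_4 = 80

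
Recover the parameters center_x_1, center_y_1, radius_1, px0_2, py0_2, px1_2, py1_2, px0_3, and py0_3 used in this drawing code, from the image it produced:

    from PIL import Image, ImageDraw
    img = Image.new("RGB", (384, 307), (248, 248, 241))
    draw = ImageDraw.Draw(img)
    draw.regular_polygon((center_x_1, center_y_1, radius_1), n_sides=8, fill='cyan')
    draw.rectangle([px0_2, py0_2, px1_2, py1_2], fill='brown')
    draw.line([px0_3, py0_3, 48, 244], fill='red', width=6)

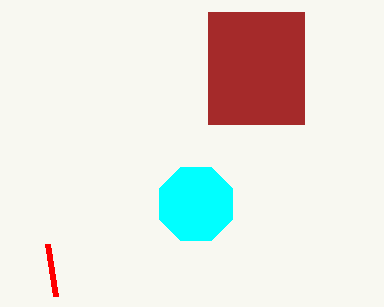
center_x_1 = 196
center_y_1 = 204
radius_1 = 40
px0_2 = 208
py0_2 = 12
px1_2 = 304
py1_2 = 124
px0_3 = 56
py0_3 = 296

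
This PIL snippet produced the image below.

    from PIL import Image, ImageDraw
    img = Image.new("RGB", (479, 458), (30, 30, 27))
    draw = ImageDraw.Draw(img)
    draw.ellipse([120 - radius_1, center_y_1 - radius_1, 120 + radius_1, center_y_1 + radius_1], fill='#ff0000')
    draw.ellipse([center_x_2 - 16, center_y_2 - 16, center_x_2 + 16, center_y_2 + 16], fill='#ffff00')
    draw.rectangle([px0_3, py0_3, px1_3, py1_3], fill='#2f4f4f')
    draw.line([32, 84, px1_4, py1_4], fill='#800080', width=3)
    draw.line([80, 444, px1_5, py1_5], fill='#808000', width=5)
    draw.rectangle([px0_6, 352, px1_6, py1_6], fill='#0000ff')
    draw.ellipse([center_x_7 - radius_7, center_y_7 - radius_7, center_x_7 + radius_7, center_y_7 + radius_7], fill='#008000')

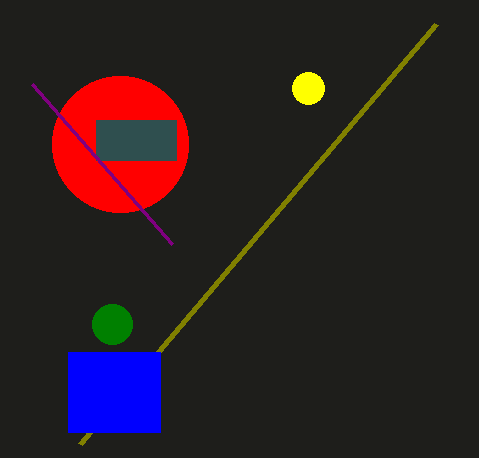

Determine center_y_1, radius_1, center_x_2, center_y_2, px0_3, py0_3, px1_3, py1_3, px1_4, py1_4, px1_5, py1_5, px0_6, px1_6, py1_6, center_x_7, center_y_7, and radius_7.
center_y_1 = 144
radius_1 = 68
center_x_2 = 308
center_y_2 = 88
px0_3 = 96
py0_3 = 120
px1_3 = 176
py1_3 = 160
px1_4 = 172
py1_4 = 244
px1_5 = 436
py1_5 = 24
px0_6 = 68
px1_6 = 160
py1_6 = 432
center_x_7 = 112
center_y_7 = 324
radius_7 = 20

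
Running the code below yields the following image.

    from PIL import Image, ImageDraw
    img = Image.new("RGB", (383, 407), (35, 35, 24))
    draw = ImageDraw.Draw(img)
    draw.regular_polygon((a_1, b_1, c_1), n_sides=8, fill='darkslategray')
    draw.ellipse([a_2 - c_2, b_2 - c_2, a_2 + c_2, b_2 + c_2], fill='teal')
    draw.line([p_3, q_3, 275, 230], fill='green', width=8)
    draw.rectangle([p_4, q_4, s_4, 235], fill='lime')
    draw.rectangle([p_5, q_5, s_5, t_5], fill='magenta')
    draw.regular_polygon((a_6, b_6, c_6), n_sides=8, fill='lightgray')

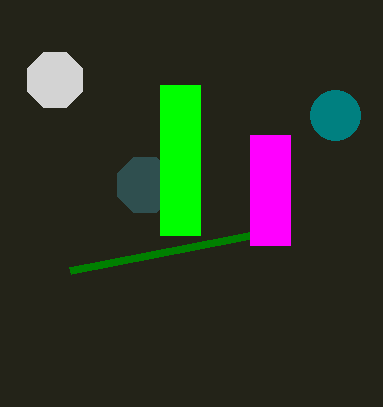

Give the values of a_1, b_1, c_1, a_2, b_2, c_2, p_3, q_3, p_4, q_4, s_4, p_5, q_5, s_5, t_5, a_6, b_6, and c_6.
a_1 = 145
b_1 = 185
c_1 = 30
a_2 = 335
b_2 = 115
c_2 = 25
p_3 = 70
q_3 = 270
p_4 = 160
q_4 = 85
s_4 = 200
p_5 = 250
q_5 = 135
s_5 = 290
t_5 = 245
a_6 = 55
b_6 = 80
c_6 = 30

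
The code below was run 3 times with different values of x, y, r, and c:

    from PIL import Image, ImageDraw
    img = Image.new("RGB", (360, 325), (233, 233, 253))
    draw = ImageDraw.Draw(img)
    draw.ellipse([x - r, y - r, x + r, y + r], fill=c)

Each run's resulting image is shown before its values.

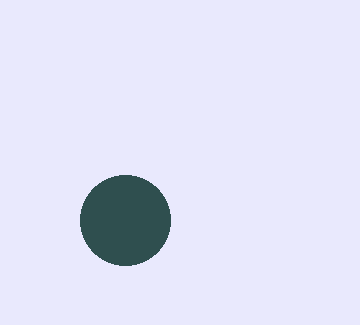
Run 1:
x = 125; y = 220; r = 45; c = 'darkslategray'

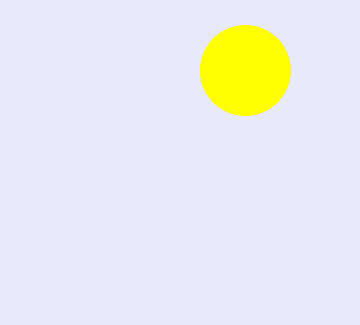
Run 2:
x = 245
y = 70
r = 45
c = 'yellow'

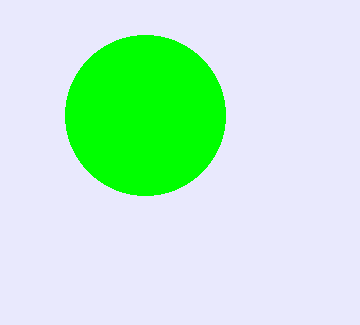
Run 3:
x = 145
y = 115
r = 80
c = 'lime'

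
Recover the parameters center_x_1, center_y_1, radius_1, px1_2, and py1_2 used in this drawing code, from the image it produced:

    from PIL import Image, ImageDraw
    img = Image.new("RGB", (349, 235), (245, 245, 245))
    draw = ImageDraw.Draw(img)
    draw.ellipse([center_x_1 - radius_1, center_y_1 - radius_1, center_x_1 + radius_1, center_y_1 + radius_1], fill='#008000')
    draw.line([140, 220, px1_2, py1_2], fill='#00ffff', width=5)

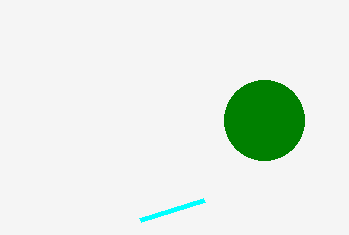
center_x_1 = 264; center_y_1 = 120; radius_1 = 40; px1_2 = 204; py1_2 = 200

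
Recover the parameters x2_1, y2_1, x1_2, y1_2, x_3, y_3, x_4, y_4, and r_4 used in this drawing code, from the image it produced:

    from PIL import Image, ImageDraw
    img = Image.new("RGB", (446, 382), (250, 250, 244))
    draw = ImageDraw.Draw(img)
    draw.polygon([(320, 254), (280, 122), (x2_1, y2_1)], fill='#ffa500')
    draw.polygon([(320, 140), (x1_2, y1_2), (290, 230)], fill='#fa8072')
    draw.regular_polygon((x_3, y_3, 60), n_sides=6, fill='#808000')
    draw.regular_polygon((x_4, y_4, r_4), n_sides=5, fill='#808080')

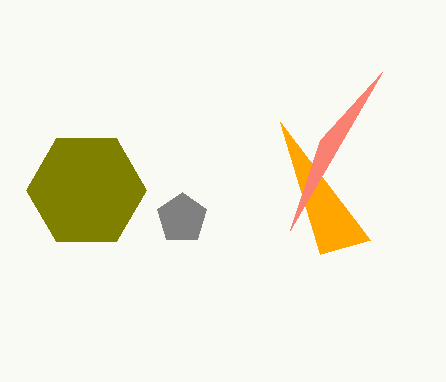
x2_1 = 370; y2_1 = 240; x1_2 = 382; y1_2 = 72; x_3 = 86; y_3 = 190; x_4 = 182; y_4 = 218; r_4 = 26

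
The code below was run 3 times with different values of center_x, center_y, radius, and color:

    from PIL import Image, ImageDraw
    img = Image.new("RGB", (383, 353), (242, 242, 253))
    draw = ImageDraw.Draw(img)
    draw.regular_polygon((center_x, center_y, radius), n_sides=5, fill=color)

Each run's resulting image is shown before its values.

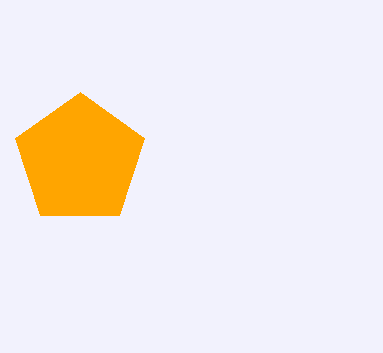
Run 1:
center_x = 80, center_y = 160, radius = 68, color = 'orange'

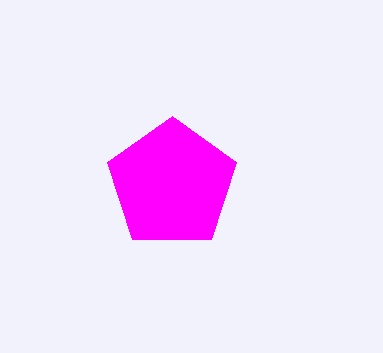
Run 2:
center_x = 172, center_y = 184, radius = 68, color = 'magenta'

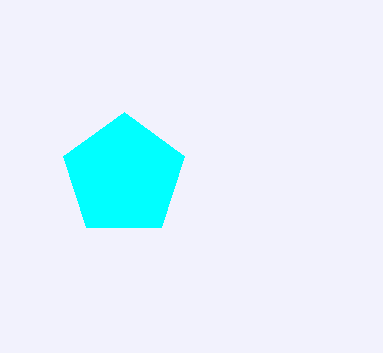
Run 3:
center_x = 124, center_y = 176, radius = 64, color = 'cyan'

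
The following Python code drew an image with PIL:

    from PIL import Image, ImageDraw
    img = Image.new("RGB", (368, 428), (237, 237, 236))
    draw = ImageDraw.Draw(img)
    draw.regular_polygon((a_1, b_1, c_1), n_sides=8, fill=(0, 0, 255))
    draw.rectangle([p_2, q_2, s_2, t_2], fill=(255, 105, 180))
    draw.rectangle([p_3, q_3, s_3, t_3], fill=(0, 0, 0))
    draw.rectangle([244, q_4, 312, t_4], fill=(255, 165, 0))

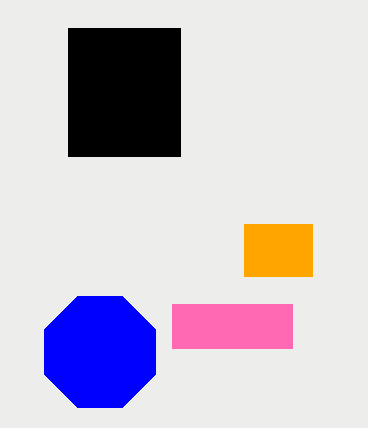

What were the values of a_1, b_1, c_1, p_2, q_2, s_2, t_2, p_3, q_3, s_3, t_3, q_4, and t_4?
a_1 = 100, b_1 = 352, c_1 = 60, p_2 = 172, q_2 = 304, s_2 = 292, t_2 = 348, p_3 = 68, q_3 = 28, s_3 = 180, t_3 = 156, q_4 = 224, t_4 = 276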